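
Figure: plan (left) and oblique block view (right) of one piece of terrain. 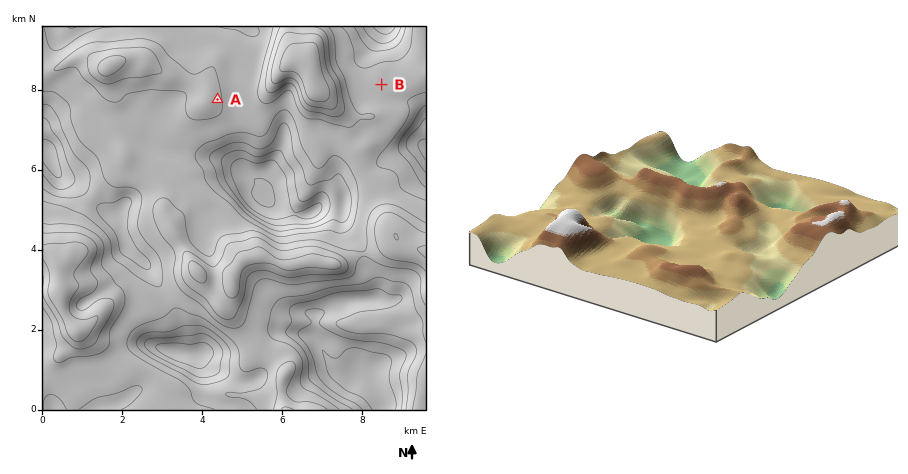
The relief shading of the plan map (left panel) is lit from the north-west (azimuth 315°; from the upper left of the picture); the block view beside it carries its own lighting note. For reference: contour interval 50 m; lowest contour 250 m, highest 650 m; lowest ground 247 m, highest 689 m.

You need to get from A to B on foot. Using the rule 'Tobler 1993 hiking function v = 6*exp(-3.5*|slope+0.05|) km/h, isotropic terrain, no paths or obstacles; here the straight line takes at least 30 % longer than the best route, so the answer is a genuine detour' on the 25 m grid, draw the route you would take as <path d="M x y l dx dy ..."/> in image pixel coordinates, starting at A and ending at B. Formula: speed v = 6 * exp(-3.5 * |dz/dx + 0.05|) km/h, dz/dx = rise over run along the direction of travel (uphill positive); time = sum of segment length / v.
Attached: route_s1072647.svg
<path d="M218 100l16 8 18 0 6 2 14 0 6-2 6 0 22 10 18 0 4 2 20 0 8-4 20-20 6-12"/>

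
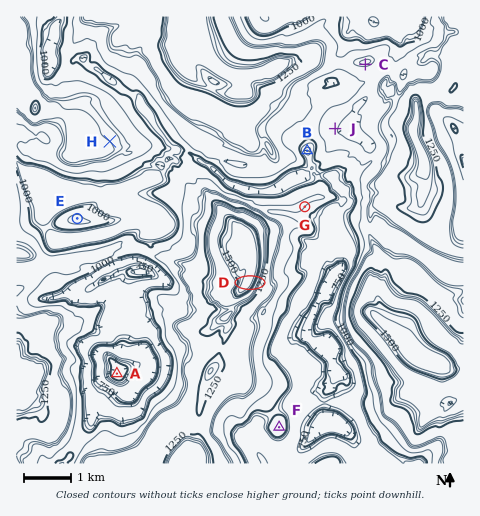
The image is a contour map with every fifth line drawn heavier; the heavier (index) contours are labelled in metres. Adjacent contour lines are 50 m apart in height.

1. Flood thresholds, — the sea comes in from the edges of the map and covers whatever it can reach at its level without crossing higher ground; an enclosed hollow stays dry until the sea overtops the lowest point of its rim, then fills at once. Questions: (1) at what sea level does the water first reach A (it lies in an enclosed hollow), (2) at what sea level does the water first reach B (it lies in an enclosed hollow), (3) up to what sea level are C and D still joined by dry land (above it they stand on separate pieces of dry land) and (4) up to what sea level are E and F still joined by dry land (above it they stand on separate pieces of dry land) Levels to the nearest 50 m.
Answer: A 1050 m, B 950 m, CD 1000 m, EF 900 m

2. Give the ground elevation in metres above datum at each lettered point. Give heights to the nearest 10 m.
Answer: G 1050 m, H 1200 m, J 1050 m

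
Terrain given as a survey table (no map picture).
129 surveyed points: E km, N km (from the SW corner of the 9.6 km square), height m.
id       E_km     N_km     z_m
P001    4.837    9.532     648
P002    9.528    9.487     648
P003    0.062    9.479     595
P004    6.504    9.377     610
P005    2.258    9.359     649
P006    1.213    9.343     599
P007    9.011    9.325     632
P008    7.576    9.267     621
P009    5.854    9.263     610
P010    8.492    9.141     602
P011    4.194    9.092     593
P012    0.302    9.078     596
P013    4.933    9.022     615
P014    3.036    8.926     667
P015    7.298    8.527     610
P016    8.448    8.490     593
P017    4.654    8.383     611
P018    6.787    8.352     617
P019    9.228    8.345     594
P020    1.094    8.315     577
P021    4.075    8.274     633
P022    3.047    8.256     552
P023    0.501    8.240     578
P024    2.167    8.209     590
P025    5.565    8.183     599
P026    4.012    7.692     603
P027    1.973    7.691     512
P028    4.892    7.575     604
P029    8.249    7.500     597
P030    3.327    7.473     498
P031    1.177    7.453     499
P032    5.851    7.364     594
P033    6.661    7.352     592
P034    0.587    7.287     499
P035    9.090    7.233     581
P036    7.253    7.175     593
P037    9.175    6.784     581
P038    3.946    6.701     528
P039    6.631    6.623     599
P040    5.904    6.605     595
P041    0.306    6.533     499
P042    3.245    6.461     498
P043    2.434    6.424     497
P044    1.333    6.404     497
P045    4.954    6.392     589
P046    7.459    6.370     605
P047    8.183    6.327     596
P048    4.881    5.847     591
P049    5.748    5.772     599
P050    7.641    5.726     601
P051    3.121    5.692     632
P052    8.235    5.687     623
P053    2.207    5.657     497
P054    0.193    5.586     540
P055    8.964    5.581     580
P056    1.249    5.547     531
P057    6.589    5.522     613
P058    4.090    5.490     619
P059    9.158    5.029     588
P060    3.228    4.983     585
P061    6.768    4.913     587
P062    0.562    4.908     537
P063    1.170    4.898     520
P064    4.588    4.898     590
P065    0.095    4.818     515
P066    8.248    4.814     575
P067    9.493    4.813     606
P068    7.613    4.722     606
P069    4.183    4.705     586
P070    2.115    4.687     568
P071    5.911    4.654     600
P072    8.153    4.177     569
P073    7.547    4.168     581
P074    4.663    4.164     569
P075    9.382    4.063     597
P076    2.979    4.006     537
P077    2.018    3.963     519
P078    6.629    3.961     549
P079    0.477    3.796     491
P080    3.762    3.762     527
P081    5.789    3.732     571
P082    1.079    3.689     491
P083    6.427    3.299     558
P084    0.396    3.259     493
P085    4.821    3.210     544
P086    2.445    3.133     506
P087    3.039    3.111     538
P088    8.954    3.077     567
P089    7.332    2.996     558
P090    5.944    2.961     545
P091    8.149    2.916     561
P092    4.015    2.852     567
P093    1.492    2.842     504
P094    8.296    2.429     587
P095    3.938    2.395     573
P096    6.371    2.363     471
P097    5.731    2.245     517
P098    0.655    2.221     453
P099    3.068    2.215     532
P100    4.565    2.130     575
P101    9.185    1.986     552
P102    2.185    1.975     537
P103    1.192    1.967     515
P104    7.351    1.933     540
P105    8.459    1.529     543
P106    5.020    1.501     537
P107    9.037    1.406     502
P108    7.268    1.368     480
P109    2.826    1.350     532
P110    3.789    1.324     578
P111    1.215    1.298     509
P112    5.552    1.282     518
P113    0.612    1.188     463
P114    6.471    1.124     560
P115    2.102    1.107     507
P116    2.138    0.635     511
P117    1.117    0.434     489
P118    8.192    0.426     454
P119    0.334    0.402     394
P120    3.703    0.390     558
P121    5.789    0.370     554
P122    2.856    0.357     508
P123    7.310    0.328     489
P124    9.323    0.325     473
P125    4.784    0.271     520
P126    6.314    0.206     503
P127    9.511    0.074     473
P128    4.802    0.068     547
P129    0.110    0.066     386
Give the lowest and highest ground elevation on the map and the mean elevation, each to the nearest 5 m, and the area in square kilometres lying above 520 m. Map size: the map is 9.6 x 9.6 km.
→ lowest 385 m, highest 670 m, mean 555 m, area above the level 66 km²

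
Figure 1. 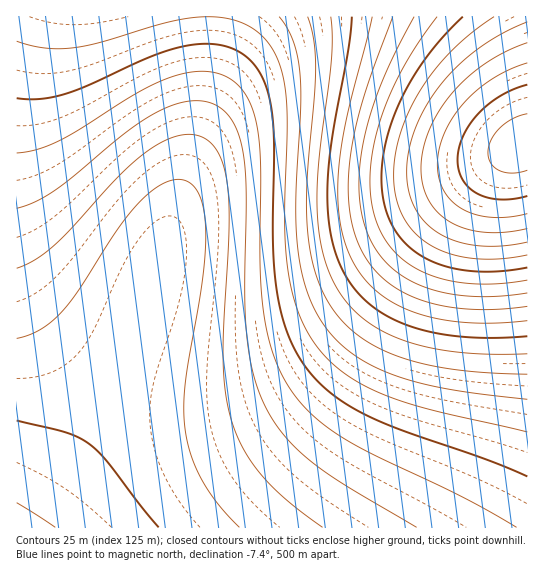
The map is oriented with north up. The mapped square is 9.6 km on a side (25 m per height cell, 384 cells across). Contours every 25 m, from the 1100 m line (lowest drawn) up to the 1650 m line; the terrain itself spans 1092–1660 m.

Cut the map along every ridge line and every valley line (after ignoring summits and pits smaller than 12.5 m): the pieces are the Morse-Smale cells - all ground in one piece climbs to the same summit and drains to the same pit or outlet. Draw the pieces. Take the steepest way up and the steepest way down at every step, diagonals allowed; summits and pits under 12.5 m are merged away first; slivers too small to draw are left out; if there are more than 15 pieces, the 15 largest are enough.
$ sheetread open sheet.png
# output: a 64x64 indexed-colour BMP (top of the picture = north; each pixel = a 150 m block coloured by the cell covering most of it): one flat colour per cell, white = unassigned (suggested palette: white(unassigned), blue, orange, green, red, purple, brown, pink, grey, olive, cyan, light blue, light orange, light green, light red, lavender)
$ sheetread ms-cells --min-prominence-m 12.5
<image width="64" height="64" href="data:image/bmp;base64,Qk12CAAAAAAAAHYAAAAoAAAAQAAAAEAAAAABAAQAAAAAAAAIAAATCwAAEwsAABAAAAAAAAAA////ALR3HwAOf/8ALKAsACgn1gC9Z5QAS1aMAMJ34wB/f38AIr28AM++FwDox64AeLv/AIrfmACWmP8A1bDFACIRERERERERERERERERERERERERERERERERERERERERIhEREREREREREREREREREREREREREREREREREREREREiIRERERERERERERERERERERERERERERERERERERERESIiERERERERERERERERERERERERERERERERERERERERIiIREREREREREREREREREREREREREREREREREREREREiIiERERERERERERERERERERERERERERERERERERERESIiIhERERERERERERERERERERERERERERERERERERERIiIiEREREREREREREREREREREREREREREREREREREREiIiIhERERERERERERERERERERERERERERERERERERESIiIiERERERERERERERERERERERERERERERERERERERIiIiIhEREREREREREREREREREREREREREREREREREREiIiIiERERERERERERERERERERERERERERERERERERESIiIiIhERERERERERERERERERERERERERERERERERERIiIiIiIREREREREREREREREREREREREREREREREREREiIiIiIhERERERERERERERERERERERERERERERERERESIiIiIiIRERERERERERERERERERERERERERERERERERIiIiIiIhEREREREREREREREREREREREREREREREREREiIiIiIiIRERERERERERERERERERERERERERERERERESIiIiIiIhERERERERERERERERERERERERERERERERERIiIiIiIiIREREREREREREREREREREREREREREREREREiIiIiIiIhERERERERERERERERERERERERERERERERESIiIiIiIiERERERERERERERERERERERERERERERERERIiIiIiIiIhEREREREREREREREREREREREREREREREREiIiIiIiIiERERERERERERERERERERERERERERERERESIiIiIiIiIhERERERERERERERERERERERERERERERERIiIiIiIiIiEREREREREREREREREREREREREREREREREiIiIiIiIiIhERERERERERERERERERERERERERERERESIiIiIiIiIiERERERERERERERERERERERERERERERERIiIiIiIiIiIREREREREREREREREREREREREREREREREiIiIiIiIiIiERERERERERERERERERERERERERERERESIiIiIiIiIiIRERERERERERERERERERERERERERERERIiIiIiIiIiIhEREREREREREREREREREREREREREREREiIiIiIiIiIiIRERERERERERERERERERERERERERERESIiIiIiIiIiIhERERERERERERERERERERERERERERERIiIiIiIiIiIiEREREREREREREREREREREREREREREREiIiIiIiIiIiIhERERERERERERERERERERERERERERESIiIiIiIiIiIiERERERERERERERERERERERERERERERIiIiIiIiIiIiIREREREREREREREREREREREREREREREiIiIiIiIiIiIiERERERERERERERERERERERERERERESIiIiIiIiIiIiIRERERERERERERERERERERERERERERIiIiIiIiIiIiIhEREREREREREREREREREREREREREREiIiIiIiIiIiIiERERERERERERERERERERERERERERESIiIiIiIiIiIiIhERERERERERERERERERERERERERERIiIiIiIiIiIiIiEREREREREREREREREREREREREREREiIiIiIiIiIiIiIRERERERERERERERERERERERERERESIiIiIiIiIiIiIiERERERERERERERERERERERERERERIiIiIiIiIiIiIiIREREREREREREREREREREREREREREiIiIiIiIiIiIiIhERERERERERERERERERERERERERESIiIiIiIiIiIiIiERERERERERERERERERERERERERERIiIiIiIiIiIiIiIhEREREREREREREREREREREREREREiIiIiIiIiIiIiIiERERERERERERERERERERERERERESIiIiIiIiIiIiIiIRERERERERERERERERERERERERERIiIiIiIiIiIiIiIhEREREREREREREREREREREREREREiIiIiIiIiIiIiIiERERERERERERERERERERERERERESIiIiIiIiIiIiIiIhERERERERERERERERERERERERERIiIiIiIiIiIiIiIiEREREREREREREREREREREREREREiIiIiIiIiIiIiIiIRERERERERERERERERERERERERESIiIiIiIiIiIiIiIhERERERERERERERERERERERERERIiIiIiIiIiIiIiIiEREREREREREREREREREREREREREiIiIiIiIiIiIiIiIRERERERERERERERERERERERERESIiIiIiIiIiIiIiIhERERERERERERERERERERERERERIiIiIiIiIiIiIiIiEREREREREREREREREREREREREREiIiIiIiIiIiIiIiIRERERERERERERERERERERERERESIiIiIiIiIiIiIiIhERERERERERERERERERERERERER"/>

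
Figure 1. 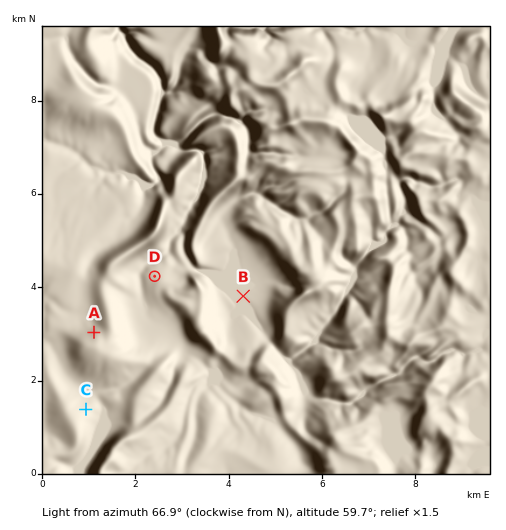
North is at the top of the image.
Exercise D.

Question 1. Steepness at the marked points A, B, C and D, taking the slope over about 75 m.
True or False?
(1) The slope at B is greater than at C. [False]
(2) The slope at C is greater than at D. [True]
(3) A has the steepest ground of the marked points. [True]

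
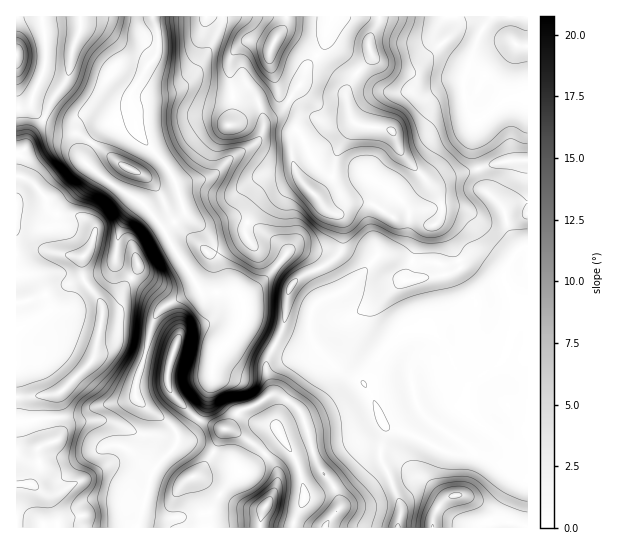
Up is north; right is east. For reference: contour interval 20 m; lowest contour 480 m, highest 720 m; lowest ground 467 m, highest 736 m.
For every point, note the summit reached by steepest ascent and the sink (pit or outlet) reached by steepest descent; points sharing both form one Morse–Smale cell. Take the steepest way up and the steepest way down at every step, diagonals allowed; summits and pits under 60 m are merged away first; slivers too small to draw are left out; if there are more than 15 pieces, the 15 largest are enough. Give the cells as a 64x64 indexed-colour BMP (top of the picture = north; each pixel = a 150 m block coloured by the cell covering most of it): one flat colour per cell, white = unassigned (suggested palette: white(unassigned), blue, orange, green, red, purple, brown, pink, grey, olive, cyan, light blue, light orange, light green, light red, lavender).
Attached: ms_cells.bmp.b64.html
<image width="64" height="64" href="data:image/bmp;base64,Qk12CAAAAAAAAHYAAAAoAAAAQAAAAEAAAAABAAQAAAAAAAAIAAATCwAAEwsAABAAAAAAAAAA////ALR3HwAOf/8ALKAsACgn1gC9Z5QAS1aMAMJ34wB/f38AIr28AM++FwDox64AeLv/AIrfmACWmP8A1bDFACIiIiIiIiIkRERERERERERERERERERERFVVVVVVVVVVIiIiIiIiIiJEREREREREREREREREREREVVVVVVVVVVUiIiIiIiIiIkRERERERERERERERERERERVVVVVVVVVVSIiIiIiIiIiRERERERERERERERERERERFVVVVVVVVVVIiIiIiIiIiJERERERERERERERERERERFVVVVVVVVVVUiIiIiIiIiIiREREREREREREREREREREVVVVVVVVVVVSIiIiIiIiIiJERERERERERERERERERERVVVVVVVVVVVIiIiIiIiIiIkRERERERERERERERERERVVVVVVVVVVVUiIiIiIiIiIiJERERERERERERERERERFVVVVVVVVVVVSIiIiIiIiIiIiREREREREREREREREREVVVVVRVVVVVVIiIiIiIiIiIiIkRERERERERERERERERVVVUREVVVVVUiIiIiIiIiIiIiRERERERERERERERERFVVERERFVURFSIiIiIiIiIiIiJEREREREREREREREREUREREREVURERIiIiIiIiIiIiJEREREREREREREREREQREREREREREREiIiIiIiIiIiREREREREREREREREREQRERERERERERESIiIiIiIiIiRERERERERERERERERERBERERERERERERIiIiIiIiIiRERERERERERERERERERBEREREREREREREiIiIiIiIiJEREREREREREREREREREERERERERERERESIiIiIiIiIkREREREREREREREREREERERERERERERERIiIiIiIiIiRERERERERERERERERBEREREREREREREREiIiIiIiIiIkREREREREREREREQRERERERERERERERESIiIiIiIiIiREREREREREREREQRERERERERERERERERIiIiIiIiIiJEREREREREREEREREREREREREREREREREiIiIiIiIiIiRERERERERBERERERERERERERERERERESIiIiIiIiIiJEREREREQRERERERERERERERERERERERIiIiIiIiIiIkREREREQREREREREREREREREREREREREiIiIiIiIiIiRERERERBERERERERERERERERERERERESIiIiIiIiIiIkREREREERERERERERERERERERERERERIiIiIiIiIiIiIkREREQREREREREREREREREREREREREiIiIiIiIiIiIiIkERERERERERExERERERERERERERESIiIiIiIiIiIiIiIRERERERERETMxERERERERERERERIiIiIiIiIiIiIiIRERERERERETMzMREREREREREREREiIiIiIiIiIiIiIRERERERERERMzMzERERERERERMxESIiIiIiIiIiIiIhERERERERERMzMzMxERMzMzMRMzMRIiIiIiIiIiIiIhERERERERERMzMzMzERMzMzMzMzMzEiIiIiIiIiIiIhEREREREREzMzMzMzMRETMzMzMzMzMSIiIiIiIiIiIiEREREREREzMzMzMzMxERMzMzMzMzMRIiIiIiIiIiIiERERERERMzMzMzMzMzEREzMzMzMzMxEiIiIiIiIiIiIRETMzETMzMzMzMzMzMRETMzMzMzMxESIiIiIiIiIiIRETMzMzMzMzMzMzMzMxERMzMzMzMzERIiIiIiIiIiIRERMzMzMzMzMzMzMzMzMREzMzMzMzEREiIiIiIiIiERERMzMzMzMzMzMzMzMzMzEzMzMzMzERESIiIiIiIiEREREzMzMzMzMzMzMzMzMzMzMzMzMzERERIiIiIiIhERERERETMzMzMzMzMzMzMzMzMzMzMzMREREiIiIiIhERERERERETMzMzMzMzMzMzMzMzMzMzMxERESIiIiIhEREREREREREzMzMzMzMzMzMzMzMzMzMzERERIiIiIiERERERERERERMzMzMzMzMzMzMzMzMzMzEREREiIiIiIRERERERERERERMzMzMzMzMzMzMzMzMzMRERESIiIiIiERERERERERERETMzMzMzMzMzMzMzMzMxERERIiIiIiIREREREREREREREzMzMzMzMzMzMzMzMzEREREiIiIiIiERERERERERERETMzMzMzMzMzMzMzMzMRERESIhEREhEREREREREREREREzMzMzMzMzMzMzMzMxERERIhEREREREREREREREREREREzMzMzMzMzMzMzMxERERFmERERERERERERERERERERETMzMzMzMzMzMzMzEREREWYREREREREREREREREREREREzMzMzMzMzMzMzMRERERZmERERERERERERERERERERERMzMzMzMzMzMzMxERERFmYREREREREREREREREREREREzMzMzMzMzMzMzEREREWZhERERERERERERERERERERETMzMzMzMzMzMzMxERERZmYREREREREREREREREREREREzMzMzMzMzMzMzERERFmZhERERERERERERERERERERERMzMzMzMzMzMzMREREWZmERERERERERERERERERERERETMzMzMzMzMzMxERERZmYRERERERERERERERERERERERMzMzMzMzMzMzMRERFmYREREREREREREREREREREREREzMzMzMzMzMzMxEREWZhERERERERERERERERERERERETMzMzMzMzMzMzMRER"/>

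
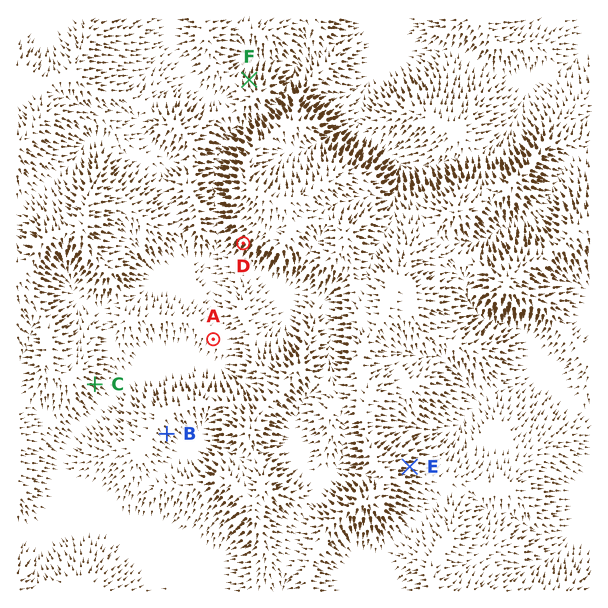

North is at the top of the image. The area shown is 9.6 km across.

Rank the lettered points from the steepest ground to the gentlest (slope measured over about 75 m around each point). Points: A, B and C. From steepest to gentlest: C B A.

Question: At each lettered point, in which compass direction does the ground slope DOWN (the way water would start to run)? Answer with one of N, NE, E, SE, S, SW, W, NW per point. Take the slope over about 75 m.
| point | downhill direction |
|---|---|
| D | SW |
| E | E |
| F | N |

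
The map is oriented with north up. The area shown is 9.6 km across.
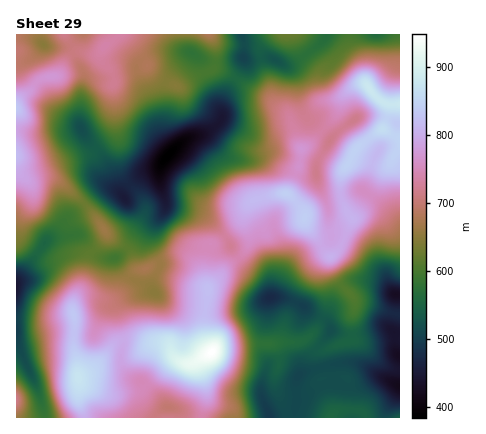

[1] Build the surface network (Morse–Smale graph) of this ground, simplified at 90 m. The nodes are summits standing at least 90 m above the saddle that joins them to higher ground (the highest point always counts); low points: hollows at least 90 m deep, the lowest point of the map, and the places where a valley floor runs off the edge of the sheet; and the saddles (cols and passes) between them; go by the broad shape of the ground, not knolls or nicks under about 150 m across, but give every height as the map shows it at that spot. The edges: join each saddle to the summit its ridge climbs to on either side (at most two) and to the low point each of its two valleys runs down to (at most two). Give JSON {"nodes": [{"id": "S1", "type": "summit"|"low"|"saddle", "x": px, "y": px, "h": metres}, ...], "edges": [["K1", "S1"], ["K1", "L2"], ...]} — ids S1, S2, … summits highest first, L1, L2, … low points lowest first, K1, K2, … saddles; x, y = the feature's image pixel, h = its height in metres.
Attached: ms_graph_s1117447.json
{"nodes": [
{"id": "S1", "type": "summit", "x": 212, "y": 352, "h": 949},
{"id": "S2", "type": "summit", "x": 370, "y": 88, "h": 881},
{"id": "S3", "type": "summit", "x": 16, "y": 108, "h": 836},
{"id": "S4", "type": "summit", "x": 16, "y": 400, "h": 717},
{"id": "L1", "type": "low", "x": 168, "y": 156, "h": 384},
{"id": "L2", "type": "low", "x": 400, "y": 386, "h": 417},
{"id": "L3", "type": "low", "x": 16, "y": 288, "h": 444},
{"id": "K1", "type": "saddle", "x": 124, "y": 342, "h": 797},
{"id": "K2", "type": "saddle", "x": 238, "y": 258, "h": 743},
{"id": "K3", "type": "saddle", "x": 92, "y": 252, "h": 617},
{"id": "K4", "type": "saddle", "x": 344, "y": 288, "h": 608},
{"id": "K5", "type": "saddle", "x": 44, "y": 418, "h": 586}],
"edges": [["K1", "S1"], ["K1", "L1"], ["K1", "L2"], ["K2", "S1"], ["K2", "S2"], ["K2", "L1"], ["K2", "L2"], ["K3", "S1"], ["K3", "S3"], ["K3", "L1"], ["K3", "L3"], ["K4", "S1"], ["K4", "S2"], ["K4", "L2"], ["K5", "S1"], ["K5", "S4"], ["K5", "L3"]]}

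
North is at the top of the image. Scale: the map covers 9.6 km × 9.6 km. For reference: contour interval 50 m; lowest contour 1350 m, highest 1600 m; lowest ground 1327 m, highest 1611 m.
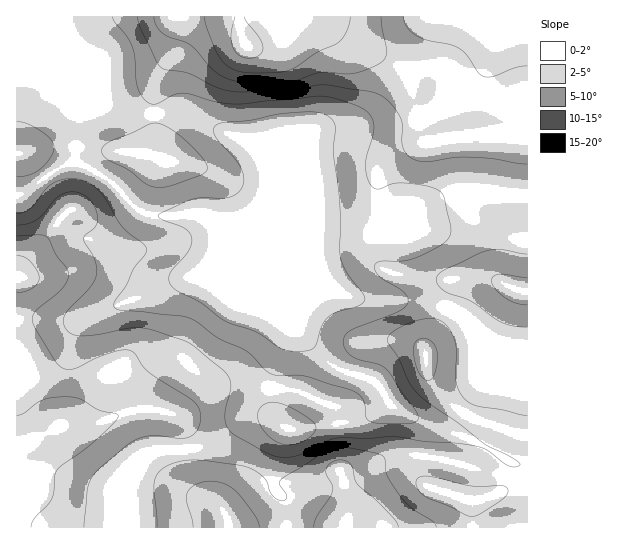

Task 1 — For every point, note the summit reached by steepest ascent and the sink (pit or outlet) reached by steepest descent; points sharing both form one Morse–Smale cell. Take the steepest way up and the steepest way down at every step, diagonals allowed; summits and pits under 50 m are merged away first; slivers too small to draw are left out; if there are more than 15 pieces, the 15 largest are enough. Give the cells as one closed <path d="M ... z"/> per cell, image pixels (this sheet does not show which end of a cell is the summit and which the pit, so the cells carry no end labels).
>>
<path d="M527 16l-480 0-2 5 6 16 16 16 18 12 4 9 2 25-12 24-4 40 22 9 12 8 26 28 10 5 10 3 19 0 13-3 16 2 35 18 28 3 19 15 9 10 1-16 2-6 10-7 39 0 32 4 25 0 9-6 4-15 5-6 12-8 18-8 12-2 16 0 24 4 25 0z"/><path d="M221 275l-26 1-18 4-32 16-68 24-61-1 1 209 105 0 1-39 9-22 9-10 14-6 36-2 15-4 15-8 16-13 14-7 16 0 12 5-7-12-1-16 5-27 13-37-1-16-4-11 0-12 4-9-3 2-19 0z"/><path d="M479 191l-22 1-24 9-14 10-7 19-9 6-25 0-32-4-39 0-10 7-2 6 0 25 18 11 40 16 28 4 38 0 32 10 10 5 10 10 22 42 25 7 9 0 1-178z"/><path d="M295 271l-11 20 0 11 3 8 12 21 31 33 15 8 29 9 20 27 32 16 49 17 36 22 10 2 7 0 0-90-30-4-5-3-20-38-12-14-34-13-26-3-20 1-28-4-40-16z"/><path d="M289 313l0 17-13 37-5 27 1 16 8 13-13-6-16 0-14 7-16 13-15 8-15 4-36 2-14 6-9 10-9 22 0 39 163 0-1-25-12-17 3-29 9-26 2-2 16 0 58-9 28-15-5-12-10-12-29-9-15-8-31-33z"/><path d="M22 195l-6 2 1 122 60 1 68-24 28-15 22-5 26-1 36 8 28 1 4-3 7-12-4-11-26-22-28-3-35-18-58 0-13 19-9 9-16 1-33-11-40-32z"/><path d="M390 404l-29 16-58 9-16 0-2 2-9 26-3 29 11 13 3 29 185-1 0-22-3-5-35-11-5-2-6-8-2-14 4-22 0-13-2-5z"/><path d="M46 16l-30 1 1 178 6-2 31-22 21-9 5-44 11-19 0-18-3-11-37-33-4-8z"/><path d="M422 421l-2 1 5 8 0 13-4 22 3 17 10 7 35 11 3 5 1 23 54 0 1-62-17-3-36-22z"/><path d="M77 163l-10 1-13 7-33 23 13 7 36 30 12 6 25 7 16-1 9-9 9-16 7-4-13-6-26-28z"/>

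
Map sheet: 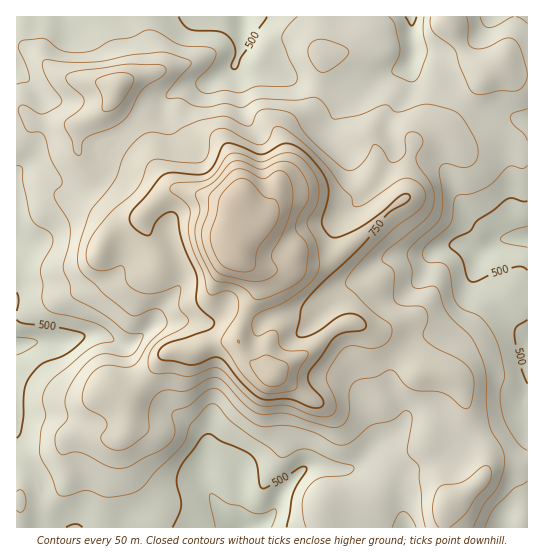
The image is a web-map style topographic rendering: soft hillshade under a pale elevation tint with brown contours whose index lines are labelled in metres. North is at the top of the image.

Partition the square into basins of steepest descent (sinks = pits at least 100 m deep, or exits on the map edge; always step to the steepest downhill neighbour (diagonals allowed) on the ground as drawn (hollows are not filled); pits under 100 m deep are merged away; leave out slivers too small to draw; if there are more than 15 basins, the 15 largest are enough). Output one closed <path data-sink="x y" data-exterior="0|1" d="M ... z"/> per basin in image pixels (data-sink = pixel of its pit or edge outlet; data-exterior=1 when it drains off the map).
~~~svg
<path data-sink="243 527" data-exterior="1" d="M111 100l-3 6-9 7-22 11-42-3-12-10-7 0 0 416 427 1 5-25 25-15 10-10 4-11-2-16-10-21-16-48-5-5-9-4-24-2-35-32-31-16-16 2-25 23-29 17-11 10-20-11-9-9-6-12 0-10 4-12 16-32 0-10-3-6-17-18-7-16 3-22 4-14-8 1-60-17-14-17-14-25-28-32z"/><path data-sink="243 17" data-exterior="1" d="M446 16l-429 0-1 94 7 1 12 10 42 3 22-11 9-7 5-9-1 10 3 6 28 32 14 25 14 17 60 17 9-2-4 8-4 29 5 14 8 8 13 7 13 1 11-4 9-9 14 4 21 0 24-15 40-37 15-10 3-35 5-21 29-11 10-10 35-48-19-15-15-29-6-8z"/><path data-sink="527 237" data-exterior="1" d="M502 68l-11 1-7 6-32 46-10 10-29 11-5 21-3 35-15 10-40 37-24 15-21 0-14-4-9 9-11 4-8 0-15-4 9 10 2 14-14 25-6 19 0 10 6 12 9 9 20 11 11-10 29-17 25-23 16-2 31 16 35 32 24 2 9 4 7 10 14 43 10 21 2 16-4 11-10 10-25 15-4 14 1 11 83-1 0-452-15-2z"/>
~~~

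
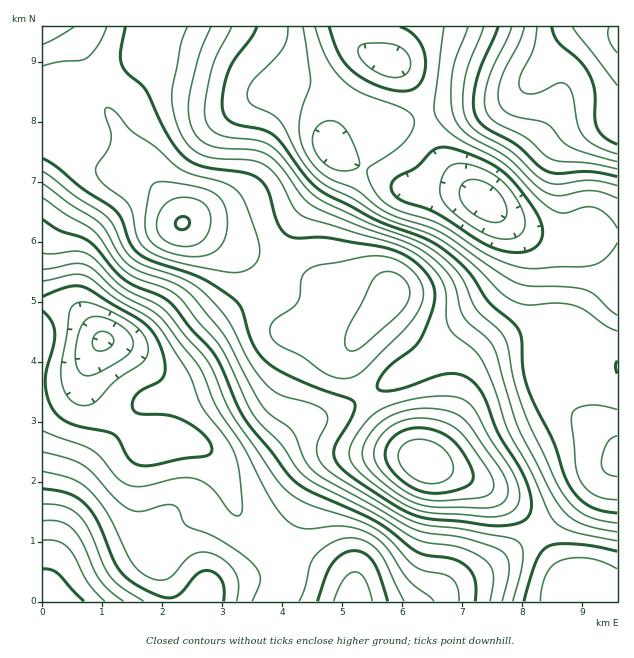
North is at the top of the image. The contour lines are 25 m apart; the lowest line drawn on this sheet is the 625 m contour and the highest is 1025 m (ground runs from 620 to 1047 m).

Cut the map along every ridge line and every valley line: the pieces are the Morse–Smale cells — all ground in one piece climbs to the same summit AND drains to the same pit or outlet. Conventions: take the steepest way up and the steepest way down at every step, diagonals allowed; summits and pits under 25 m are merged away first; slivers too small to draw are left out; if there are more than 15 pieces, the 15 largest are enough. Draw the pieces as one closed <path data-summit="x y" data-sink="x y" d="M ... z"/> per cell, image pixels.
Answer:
<path data-summit="43 601" data-sink="103 340" d="M89 360l-5 9-13 9-29 4 0 219 161 1 3-7 8-8 51-18 14-20-17-11-20-19-24-57-21-18-10-2-36 2-29-19-30-31-5-12z"/><path data-summit="182 223" data-sink="103 340" d="M89 77l-33 17-14 0 0 209 19 2 12 5 19 17 11 14 7 0 14 5 34 18 14-2 12-8 39-37 36-23 14-17 3-9-88-44-4 0-6-5-22-32-21-19-17-41-19-30z"/><path data-summit="391 295" data-sink="103 340" d="M278 269l-11 17-8 8-36 23-39 37-12 8-14 2-34-18-14-5-7 0-13 20-3 12 1 15 6 11 28 26 29 19 18-2 24 1 10 5 21 18 15 1 27-13 36-30 45-17 44-27 27-14 8-6-39-41-5-9 1-4-4 5-8 1-51-28-30-9z"/><path data-summit="182 223" data-sink="482 199" d="M157 38l-24 22-38 14-5 4 9 19 19 30 17 41 21 19 28 37 4 0 84 44 5 0 19-45 25-34 13-24 0-12-6-14 0-22-4-12-7-9-10-6-36-1-9-3-24-20-27-13-21-7z"/><path data-summit="391 295" data-sink="482 199" d="M335 152l-1 13-4 10-34 48-20 45 14 7 30 9 51 28 5 0 7-6-1 4 5 9 40 41 77-72 9-15 3-11 0-19-3-9-7-12-22-22-11-6-21-4-45 0-64-32z"/><path data-summit="617 37" data-sink="482 199" d="M617 26l-30 0-7 3-26 23-17 23-17 17-15 9-17 5-34 2-26 6-2 3 8 28 12 20 32 32 25 21 26 15 21 6 28 0 9-5 31 1z"/><path data-summit="424 462" data-sink="617 459" d="M554 329l-22 1-30 11-23 13-13 13-6 14-8 36-14 27-14 18 46 17 23 12 24 18 21 23 24-18 43-44 13-8 0-98-29-12-20-17z"/><path data-summit="424 462" data-sink="353 601" d="M389 454l-43 2-17 8-14 17-15 32-21 34 7 5 34 14 24 14 8 9 3 13 75 0 24-18 34-16 49-36-5-7-15-16-32-23-64-26-15-5z"/><path data-summit="424 462" data-sink="482 199" d="M505 218l-3 1 10 12 4 12 0 19-6 17-6 9-19 18-12 10-47 45 10 21 2 24-6 29-8 21 1 5 13-17 14-27 12-45 15-18 17-10 30-12 28-3 15 6 20 17 22 10 7 1 0-126-31-3-9 5-28 0-21-6-15-7z"/><path data-summit="424 462" data-sink="103 340" d="M425 360l-78 47-45 17-36 30-18 10-9 3-10 0-11-6 0 2 12 24 6 21 6 11 20 19 16 10 22-35 15-32 6-9 13-11 12-5 30-2 30 1 18 6 14-55-2-24-7-18z"/><path data-summit="617 37" data-sink="389 61" d="M586 26l-238 1 6 13 10 10 13 8 18 6 9 8 7 10 9 18 4 15 3 1 27-8 42-4 15-6 26-23 17-23 15-16z"/><path data-summit="424 462" data-sink="389 61" d="M347 26l-145 1 16 5 23 14 34 34 38 8 19 7 24 13 21 17 20-1 25-6 2-6-4-12-16-28-9-8-18-6-13-8-10-10z"/><path data-summit="424 462" data-sink="482 199" d="M202 26l-48 0-1 5 5 7 27 6 45 18 32 24 10 3 30 0 15 7 7 9 4 12 2 28 13 13 64 32 45 0 22 3-28-28-8-11-8-16-5-22-28 8-20 1-16-13-29-17-19-7-38-8-34-34-20-12z"/><path data-summit="580 583" data-sink="617 459" d="M617 462l-12 8-43 44-25 18 25 41 12 9 16 5 28-1z"/><path data-summit="580 583" data-sink="353 601" d="M538 533l-50 35-34 16-24 17 156 1 0-8-2-8-13-5-9-8z"/>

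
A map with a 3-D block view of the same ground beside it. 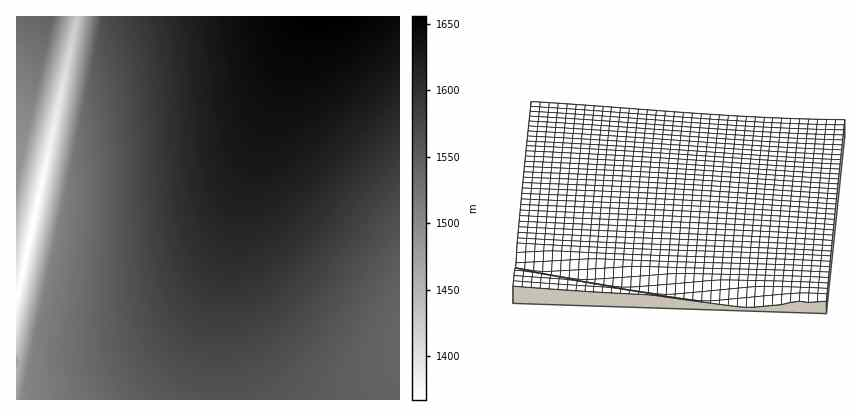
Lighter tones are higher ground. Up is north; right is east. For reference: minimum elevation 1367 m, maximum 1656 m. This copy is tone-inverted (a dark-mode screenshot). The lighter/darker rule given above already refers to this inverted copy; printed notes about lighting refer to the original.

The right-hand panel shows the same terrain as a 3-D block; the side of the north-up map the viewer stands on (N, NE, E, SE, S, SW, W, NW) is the W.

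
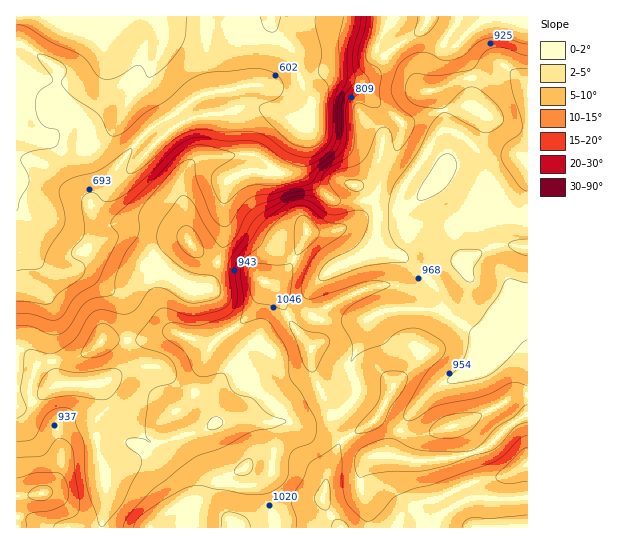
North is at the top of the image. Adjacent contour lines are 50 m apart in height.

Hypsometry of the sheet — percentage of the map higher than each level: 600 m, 89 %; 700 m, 78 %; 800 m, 72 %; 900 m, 56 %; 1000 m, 21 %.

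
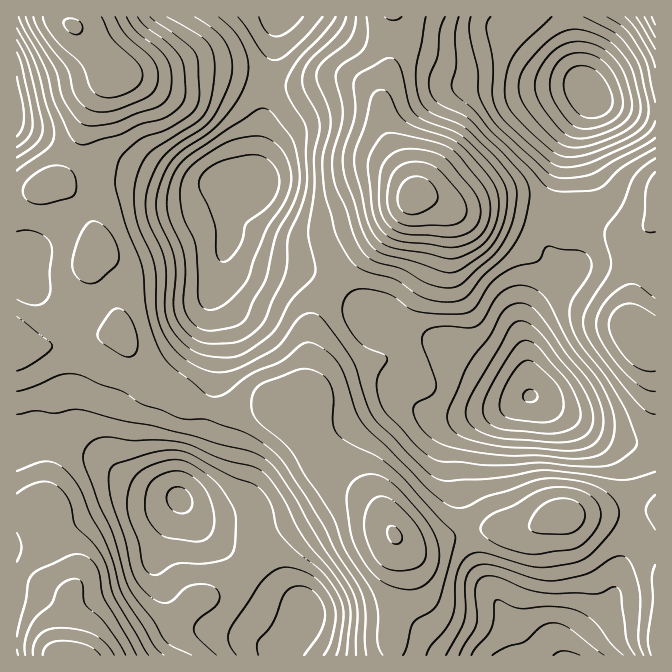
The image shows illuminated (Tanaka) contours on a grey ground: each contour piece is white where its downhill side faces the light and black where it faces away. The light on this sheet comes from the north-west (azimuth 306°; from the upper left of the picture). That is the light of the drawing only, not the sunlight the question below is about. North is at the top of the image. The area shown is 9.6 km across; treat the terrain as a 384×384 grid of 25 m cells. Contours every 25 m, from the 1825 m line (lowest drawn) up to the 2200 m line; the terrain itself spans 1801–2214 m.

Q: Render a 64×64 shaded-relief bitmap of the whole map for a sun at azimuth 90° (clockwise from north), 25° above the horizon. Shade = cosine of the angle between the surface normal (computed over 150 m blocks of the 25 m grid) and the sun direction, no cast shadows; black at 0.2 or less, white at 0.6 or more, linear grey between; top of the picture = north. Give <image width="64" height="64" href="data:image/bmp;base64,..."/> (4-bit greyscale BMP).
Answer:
<image width="64" height="64" href="data:image/bmp;base64,Qk12CAAAAAAAAHYAAAAoAAAAQAAAAEAAAAABAAQAAAAAAAAIAAATCwAAEwsAABAAAAAAAAAAAAAAABEREQAiIiIAMzMzAERERABVVVUAZmZmAHd3dwCIiIgAmZmZAKqqqgC7u7sAzMzMAN3d3QDu7u4A////ABJGeZrM3dzLqqu7uqmYdlMiNGiru7zcupmZqph2ZVMhI1eJmrzd3cqqqruqmZh3UxEkaKqqvMy7qZmph2ZmVCI0Z4mavN3cuqqqqqqZmYdTESRomqq8zMupmamHZmZUMkVoiZm83dy5maqqqpmZl1MQFGiZmqzMy6mZmId3dmUzRXiJmr3dy6mJmaqqqqqXUxAUaJmavN3LmImYh3d3ZUNVZ4maze3LmHiZqqqqqpdTESRoiJq83cqIiIiIiIh1RFZneKve7cqHeImqqqqphkIRJGeIms3tyXd3iIiImHVEVnd4m9/9yod4iZmZqqmGQhI0Z4mrze24dmd4mZmZdVRmd3ib3/7Jh4iImImZmHUyIjRniavd3Kh2Z4mZmql2VXd3eJvf/cqIiIiIeImHZTIjNGeZrN3Ll2Z4iZmqqYdmd4d4m97typiIh3d3iIdUMzNFaJq83LqHZ3iZmau6mHeIiIib3d26mZiHZmeIdlQzNEVomszLqXd3iJmZu7qYd4iYiavN3LqZmIdmZ3dlVEREVWirzLqYdniIiIm8y6h3eImavM3cuqmYdmZndmVERERWeazMuod3d3d4ibzLqYd4iavMzdy7qodmZnd2VERFVVZ5vMy5h3d3dneJvMuod3eJq83MzLu6hlVWd2VENFZmZ4q8y6mHd3dmZ4mru6h3d4mrzMu7u7qGVVZ3ZUNFZ3d3mszLqYiId2Z3iau6mHd3iavMu7u7qYZVZ3dkQ0Z3d3ibzMuYiIiHd3iJmqmIh3eJq7u6qrqpdlVnd2REV4iIiavMypiJiIh3iJmZiIiId4mquqmZqpl1Vmd3ZUVniYiZq8y6mJmYiIiJmId3d4iIiZqqmYmZmHZmd3dlVniZmZq8zLqZmZmYiJmIdmZneIiJmZmYiIiHdnd4d2ZniZmZqrzMuqqqqZmJmIdlVWd3iImZmYiIiHd3eIh2ZniJqqqru7u6qqqqmZmYdmREVneIiJmYiIiHd4iIiHZniJmqqrzLu6qru7upmYd2VDNFZ5mImIiIh3h4iZiHdmeJmaq7zMuqqru8y7qYh2VDM0VnmZmYiIh3eIiJmYdmZ4mZqrzMupmau8zMy6h2VEMzRWeZmZiIiId4iJqZh2ZniZmazMy6mZqrzMzLqHZEMyNFZ5mZmIiIiIiZqqmHZnd4mZrMy6mZmqu7zMuodUMzI0VnmZmYiIeImaqqqYdmZ3eJm8y7qZmqqqvMzKhkQzMjRXiqmZmIh4iau7qpiGZmZnmru7qZmrupmrzMp1QzMzNGeKqZmYiIiavMu6mIdmZmeau7qZmau6mZq8ynUzMzNFaIqpmZiIiJvNzLqYh2VVZ5q7upiJq6mImry5dTMzNEV4mqmYiIiJq93cuoh3ZVVXmru6mImqqYiazLllMzNERomaqYiIiIms3u3KiHZlVVeKu7mIiJmYiJvMqGVERERWiaqYd4iIiazu7cqIdmVVV4mrqYh3eIiJrMuoZVVVRFeKqZd3iIiJrN7typh2VVVniaqpiHdneJq8y6h2ZmVVV4qph2d4iJms3u7LmHZVVWd4mZmIdmZ4mszLmHd3dlVniqh2ZniJmaze7tuodlVVZ3iIiId2ZnibzMuYh4iHZWeJqHZmeImZrN3u3Kl2VVVmd3d3d3Znd5rMy6mImYdlZ4mYhmZniZq83e7cqXZVVWZ3d2Zmd3d3irzMqZmZh2ZniZiHZmeJq8zd3cy5hlVFVnd2VVVnd3eKvN3KqZiIdmeImYd2Z4mrzd3dy7mHZERWZmZTNFd4d4q97tupiIh2d3iIiHd3iazN3dy7qYdlREVmZUMjRniImr3v3KmIiHd3eIiIiHeJrN3d3LqpiHZDNFZlMhJGiZmazf/suYiIiHdnd4iYiJms3d3bupmZhlMzRVQxETWJmavN7+25iIiId2ZneJmZmqvN3dy6mZmHUyI0VDIRNYmqq83u7bqYiIh3ZVZ4mZqqq83d3LqZmZdUISNEMyI1eau8zd7ty6mIh3ZlVniJqqqrvN7dupmZl2QhEjQzM0V5q8zM3d3MqYh2ZmVWZ4mZqqq7zd3LqZmXZTESMzREVnmrzMzd3My5h2ZVZVVWeJmaqrvM3cupmYdlMhIzRFVniavM3d3czLmHZVVVVVVniJmaq7vMzLqZh2VDIiNFVmeJmrzd3d3MupdlVVVURFVomZqqq7zMy6mIdlQyIzVneJmqvN3d3MzLmGVVREMzNFeJmqqau8zMqZh2ZUMzNGeJqqq83d3MzMupdlRDMiIzVomaqpq7zNy6mHZmVDM0WKu7qqvN3czMzLqGVDIhEiNGeJqqqrvN3cupdmZURERoq8y6q83dzMzMypZDIhERI0VomqqrvM3dy6l2ZVVURWis3LuqvN3MzMzKlkIhEREjRWeJq7zMzMzLqXZVVVVVeKzdy6q83czMzLqGQhEBESNFZ4mrzMzMzMuphlRVVVZ4rN3LqrzNzMzMuXVCEQARI0VniavMzMzMzLqHVEVmZ3ibzLu7vMzMzMypdUMhEAEkVniZq8zMzMzMupdURWZnd5q7u7u8y7vMy6h1QyIQASRniaq7zMu7vMzLl2REVmZniqu8zMu7q7zLmHVDMhABNXiau8y7u7u7zMuYZURVVWeJq8zMy7qqq7qYdlQxEAJGiavMzLu7q7vMy5h2VEREV4mrzMzLqZmqqphmVDEAE1eJvM3cy7qqu7u6mHZVQzNWiau8zcupmZqph2ZUMQ"/>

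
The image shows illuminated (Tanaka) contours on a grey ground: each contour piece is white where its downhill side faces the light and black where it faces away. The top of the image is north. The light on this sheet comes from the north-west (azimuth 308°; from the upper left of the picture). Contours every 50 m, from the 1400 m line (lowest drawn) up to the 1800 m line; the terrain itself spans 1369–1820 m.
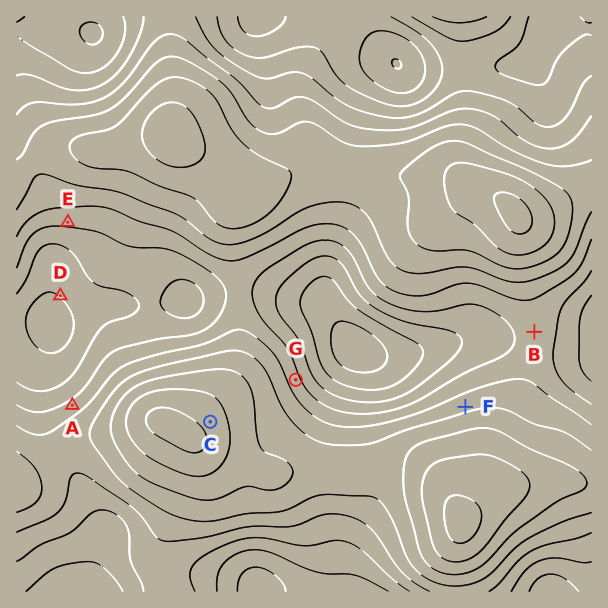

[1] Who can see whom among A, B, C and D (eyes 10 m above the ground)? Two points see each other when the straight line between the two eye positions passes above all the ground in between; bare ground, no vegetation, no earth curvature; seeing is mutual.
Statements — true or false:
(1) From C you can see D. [false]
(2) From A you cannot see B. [true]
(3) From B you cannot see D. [true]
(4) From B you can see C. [true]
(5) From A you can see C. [false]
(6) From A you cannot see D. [false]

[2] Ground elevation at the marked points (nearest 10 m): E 1560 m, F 1630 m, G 1570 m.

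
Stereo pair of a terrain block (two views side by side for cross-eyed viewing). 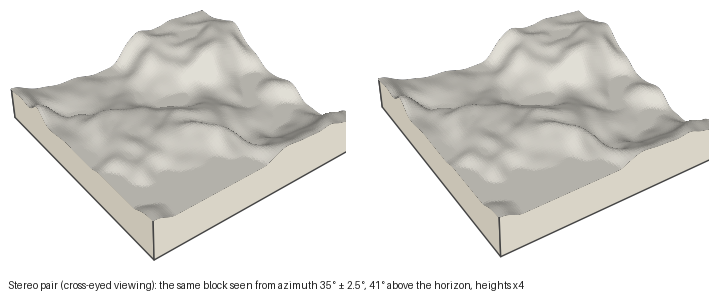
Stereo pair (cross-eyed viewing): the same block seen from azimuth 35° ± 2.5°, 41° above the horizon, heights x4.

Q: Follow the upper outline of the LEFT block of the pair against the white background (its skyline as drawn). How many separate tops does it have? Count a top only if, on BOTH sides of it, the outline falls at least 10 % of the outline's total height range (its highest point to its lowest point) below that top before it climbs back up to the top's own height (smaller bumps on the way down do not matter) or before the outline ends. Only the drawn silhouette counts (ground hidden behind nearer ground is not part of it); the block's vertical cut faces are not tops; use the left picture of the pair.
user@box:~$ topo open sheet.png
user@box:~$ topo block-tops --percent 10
1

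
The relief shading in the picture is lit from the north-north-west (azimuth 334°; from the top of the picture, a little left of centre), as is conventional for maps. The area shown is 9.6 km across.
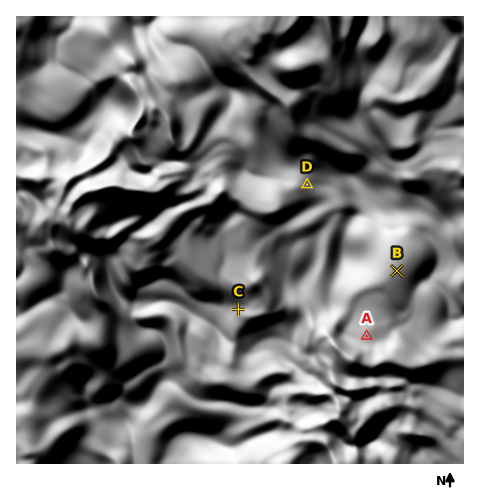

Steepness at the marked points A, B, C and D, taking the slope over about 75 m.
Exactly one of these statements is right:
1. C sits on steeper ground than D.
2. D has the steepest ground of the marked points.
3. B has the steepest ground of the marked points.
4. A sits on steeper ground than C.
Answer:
2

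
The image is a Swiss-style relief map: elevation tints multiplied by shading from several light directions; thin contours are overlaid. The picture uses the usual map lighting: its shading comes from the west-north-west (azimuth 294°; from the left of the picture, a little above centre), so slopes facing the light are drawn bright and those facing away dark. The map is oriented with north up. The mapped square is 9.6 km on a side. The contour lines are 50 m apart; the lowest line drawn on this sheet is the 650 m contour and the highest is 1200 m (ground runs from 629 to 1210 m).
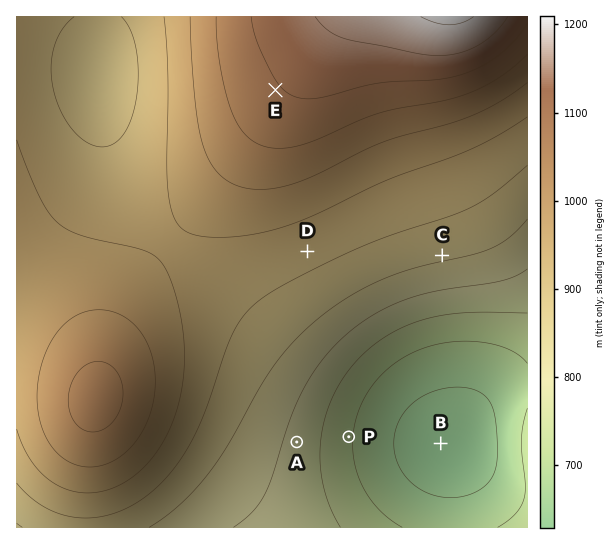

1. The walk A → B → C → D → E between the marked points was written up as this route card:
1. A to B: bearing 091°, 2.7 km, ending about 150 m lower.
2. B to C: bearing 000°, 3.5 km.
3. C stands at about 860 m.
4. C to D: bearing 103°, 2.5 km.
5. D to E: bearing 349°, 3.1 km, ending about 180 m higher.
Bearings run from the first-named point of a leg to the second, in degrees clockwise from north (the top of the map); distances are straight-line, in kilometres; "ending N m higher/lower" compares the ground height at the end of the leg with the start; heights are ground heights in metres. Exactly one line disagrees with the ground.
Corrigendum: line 4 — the bearing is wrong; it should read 272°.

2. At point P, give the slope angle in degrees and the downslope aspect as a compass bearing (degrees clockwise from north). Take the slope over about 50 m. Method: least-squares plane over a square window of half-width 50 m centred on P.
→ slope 5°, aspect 95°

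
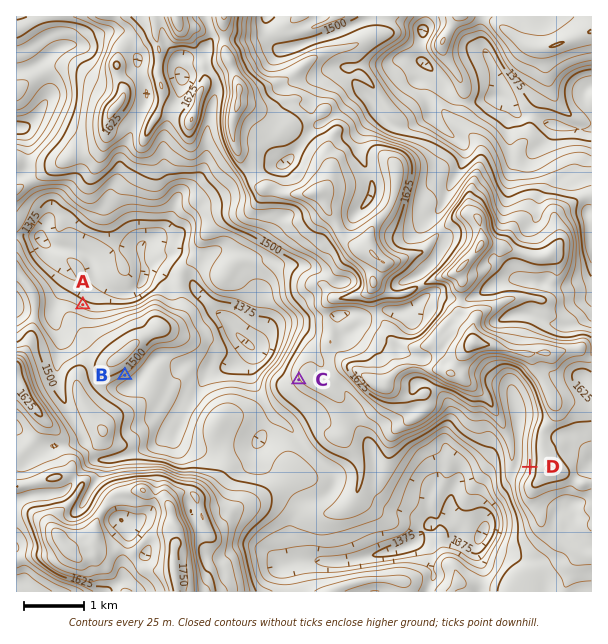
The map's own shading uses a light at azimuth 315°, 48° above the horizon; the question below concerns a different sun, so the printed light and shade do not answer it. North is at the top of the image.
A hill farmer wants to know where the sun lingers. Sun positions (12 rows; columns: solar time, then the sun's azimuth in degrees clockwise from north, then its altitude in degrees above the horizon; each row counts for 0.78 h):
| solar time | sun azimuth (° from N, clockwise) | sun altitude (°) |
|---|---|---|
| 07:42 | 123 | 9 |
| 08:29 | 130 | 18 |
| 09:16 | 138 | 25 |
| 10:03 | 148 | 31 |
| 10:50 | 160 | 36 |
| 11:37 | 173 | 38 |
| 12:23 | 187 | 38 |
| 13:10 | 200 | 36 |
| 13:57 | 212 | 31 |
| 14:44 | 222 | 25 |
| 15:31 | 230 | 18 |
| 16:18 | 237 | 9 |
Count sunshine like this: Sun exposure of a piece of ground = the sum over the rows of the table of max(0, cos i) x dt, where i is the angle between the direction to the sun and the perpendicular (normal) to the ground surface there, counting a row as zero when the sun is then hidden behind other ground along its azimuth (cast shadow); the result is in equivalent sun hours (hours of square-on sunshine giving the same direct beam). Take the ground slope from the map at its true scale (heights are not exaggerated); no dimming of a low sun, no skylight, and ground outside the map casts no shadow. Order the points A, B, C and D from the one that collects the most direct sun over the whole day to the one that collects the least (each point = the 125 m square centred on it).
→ B > C > D > A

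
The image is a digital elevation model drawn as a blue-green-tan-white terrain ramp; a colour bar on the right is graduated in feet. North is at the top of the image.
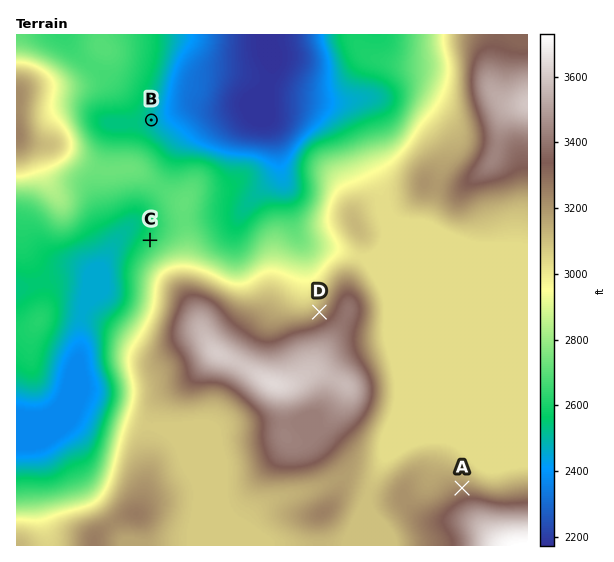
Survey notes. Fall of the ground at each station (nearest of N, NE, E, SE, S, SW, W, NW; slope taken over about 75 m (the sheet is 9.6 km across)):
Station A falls N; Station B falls E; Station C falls NW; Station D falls NW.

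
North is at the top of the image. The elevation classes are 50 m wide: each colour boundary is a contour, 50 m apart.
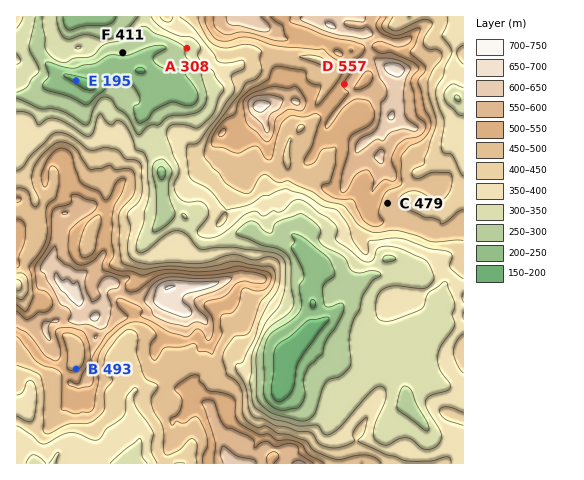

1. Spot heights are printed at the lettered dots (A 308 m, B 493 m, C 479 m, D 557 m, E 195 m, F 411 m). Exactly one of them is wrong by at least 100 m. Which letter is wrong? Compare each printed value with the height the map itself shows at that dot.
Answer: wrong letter F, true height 261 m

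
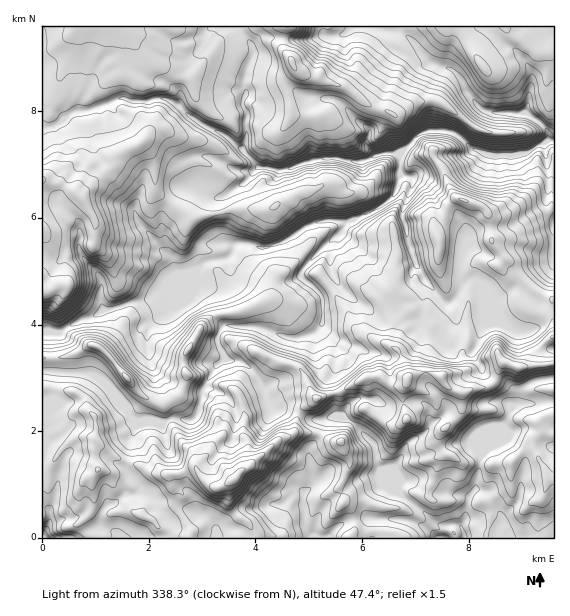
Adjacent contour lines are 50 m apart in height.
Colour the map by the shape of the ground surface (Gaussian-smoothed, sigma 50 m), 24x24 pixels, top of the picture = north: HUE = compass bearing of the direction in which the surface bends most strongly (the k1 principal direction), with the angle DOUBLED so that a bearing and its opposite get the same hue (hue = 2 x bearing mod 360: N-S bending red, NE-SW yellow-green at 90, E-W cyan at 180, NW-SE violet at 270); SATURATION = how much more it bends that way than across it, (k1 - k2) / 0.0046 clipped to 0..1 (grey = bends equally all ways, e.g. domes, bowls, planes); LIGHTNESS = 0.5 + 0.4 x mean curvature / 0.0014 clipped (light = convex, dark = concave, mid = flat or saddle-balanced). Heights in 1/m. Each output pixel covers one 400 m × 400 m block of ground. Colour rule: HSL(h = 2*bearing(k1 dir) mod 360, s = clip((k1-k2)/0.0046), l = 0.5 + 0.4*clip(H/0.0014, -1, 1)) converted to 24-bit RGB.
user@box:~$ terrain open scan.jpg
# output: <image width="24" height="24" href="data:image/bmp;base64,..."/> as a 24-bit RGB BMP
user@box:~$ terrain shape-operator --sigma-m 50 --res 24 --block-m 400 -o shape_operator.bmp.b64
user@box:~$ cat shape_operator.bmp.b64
<image width="24" height="24" href="data:image/bmp;base64,Qk32BgAAAAAAADYAAAAoAAAAGAAAABgAAAABABgAAAAAAMAGAAATCwAAEwsAAAAAAAAAAAAAD5mp4OFKUZ98elxTiGdFYMN7brmBnVeTa1BZltSja26/wIydVDRvULYpp9JfOl2Yjbc3zEpakCt8GXicr7h+bld6kIJNkJVdLTmVvJpyQbliSo22ib+0dEBhrLFfVCMutNk8OYYcPUElo5VhckaZjU/Mi83OZJbPeGzewRuxlbbRRXi7d7u5kUmHZHzVt3TDQF6Iv3qixWtyXK+ee0Reul+pi0C1gMXl79f0y3mJQoxiQ2dWSHtju067uM5FW083dVBbRJFjtIJRtI5XIGlSp6xQNY2TvZB5iFSqQ3d328+VRFfEWGzNety6rh68ms+GM6yn9dbu6JznO4aAUTyGdkQ22O2qKyp9RHwnvGuQw397r+bfGyrBlpbdfDy+fcKGY4OJTkqd2ua9QWZ3PVVlsiiae+zNz5K8Lzqle9pTzSX69tLzH2anwNnvvczuKwgq6MaDEVIr3bptO1ceU3BlQWZDvFFgqoZacXWCZkeB1+28XEWJb0s6cHMgTm4VFD4m3NSY3cU3DiUl0pYviTMLGCgLfQAieNfeqpLowMLzGaOP4ZWtLn+NNqaaUcS4zJTDaXCRcdfBu5ZlSxw6YuSDo6fm4rXIDE1bsDQjveCaWTdqS2Bv9tXirHj4E65rjncjo6A1n6AntDKgoeuaTSm1RYAuTXs7q7M0m5sug3csWysxXPbMlO3rUR9Z8MquDl/Ff9DSwVFydDVDSIJngu2BHURHtYXx29T3hpnu383z0eP6XFjlhSTE6zR+SeA9OIASo5zj2IrmVKHatPfFQydBNzdk+tzBNmAlTRM41CQ81Pb3mcXniTB5rGOSV381XFEVdcsZWoA3ZVopc1wiVA6K0/jpoW/osnT8JygLFKg06eG6rT5cQkBpPZSKVWSy+dLWA4KgaM8UPR8RZVEkOmsucDxfvJx0htrbyrxZbURUh1lefah0I3hj2pgZMTcc8YZMxNReFlwXETMMh4gjr2V+WW9rIlY25Lxky13txZLgepKuiZ+glLWmIy9qfL15fTw6jZVubnaNfJ6SmWJ1h2mAgGaAg5yiZbBXm5/g79zfCxVK59a/OIZTXnZze399U3JJUGQ4fGhKwI6Se7Silyp1LuKJkDNnia+skqWHX6GrqiMxTpZyi3F3gmpYcaVrgszUVIpq486uLwQvpuCLo3u7PWZ/bXlaZYNyb4eWZYGIs7GU14KBB2/GWzDOjLOwjmWczMKWKQpD2eisRU55l1egjMGPdMiBK0AveZxlZABt5PbVYKyoZZOHcDN61rpoN3FjW4RFbnAjOkoJeost5UBlHX5NmlJof1tRz+GoGgUu7vHQNEJkjkKHn9ODqVxlPFSGsIiZRB5u3u2/aYCkdCNuWzmg1cunr0K1WytCjnGw2sPPLJ4xFlEIpWIABlUluKXY8OKmNxN23uW4UjlkWpRHmrlkfaZ2PTuBf11apVWgm9J4c0E8PCd9Z7enisK5m2i9bmncoqfSu6/S2qzatIbJUU6+adR+ADMGAMIAeKPc3IXHxHjt0/D4vZ3csIfDnVC/comsir+5u22fpX+mNVdyudCIVEs9eWpie6hWIYNncs6nqYfP1LLkurjemr7g9dbrB1xsHFcTj2YgleaBW0dCgltLwmKE2G6Cs22jnFyVnWOTt42XZU15jrhjV219XJNdrcdAwgDEXj0CHDMCFTMAY2ABMyIAYKgAdACe3j7PrfqkgIs4QzJlXWAiY2op845waIJSlIVliGCBiXKj1KjQmmeng522mcLc5gJkUgBn2bvOw6q8jEjCkJbI0+3fyADoRVsJAEwn9NfXgwA+ZSYOY+zWFuogAHIHXIJFVI1Rf3ekg2OMdq+Wo6LKijzCVwYAYubJCzbAh7J8xJSZdnm6nbG7zySHtRmY19n0YjzBMyUAiv/dtvX8tnIL9AAjvACDoXCcd16Qn6Y2SX4cjIcQfncLaApMp9aygZRtNyF9imFeqL56WEstcU0oT8vak8jWi5Kwxpfe0uT4S8LCNAQPoqRMEmmAztixim+ShXiBdnCJmYG0j6S6i3rDX5e3pJmGhnpuOUyEeXWczk9goM/ju97th4/IbIWBb6N1XIBihGpLNAgmxtSkssHPQDuhbbtQg2OAiINzcIZ7fodzgo5/fZOJb4mBnXN2fXSPTFyLYDth1vXdYKTBsGGIuUB8lnSJe2JLcjxKcDcvPEmFs+G6mHl9kiqJjbata1+FoIuKeYCKgoyLfY19jmx1kZ5xWIN4lXVpiUSITbO+7vk7J2cUZV0oUng1f1dDiF1Xgz+JvaS9arepiYlpkVRleaegf3Fx"/>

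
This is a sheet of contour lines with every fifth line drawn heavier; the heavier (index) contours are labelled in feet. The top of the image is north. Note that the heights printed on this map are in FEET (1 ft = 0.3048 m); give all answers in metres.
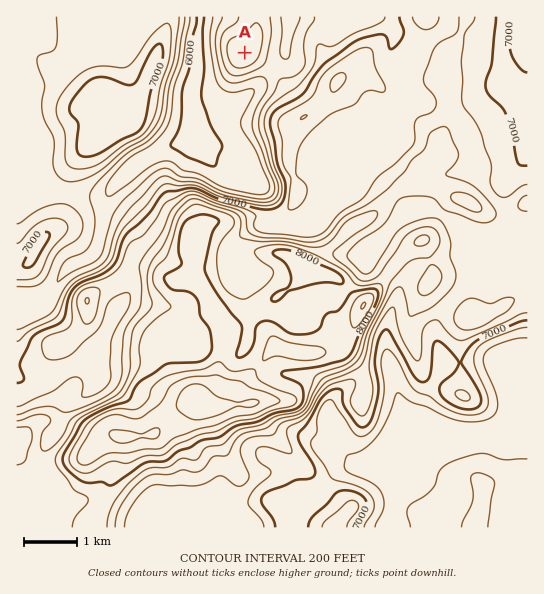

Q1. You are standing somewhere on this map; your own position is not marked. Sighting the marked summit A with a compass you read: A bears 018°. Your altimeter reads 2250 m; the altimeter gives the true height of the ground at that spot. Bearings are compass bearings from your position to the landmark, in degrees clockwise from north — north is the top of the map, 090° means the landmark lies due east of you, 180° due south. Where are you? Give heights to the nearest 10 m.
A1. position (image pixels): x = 198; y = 195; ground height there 2250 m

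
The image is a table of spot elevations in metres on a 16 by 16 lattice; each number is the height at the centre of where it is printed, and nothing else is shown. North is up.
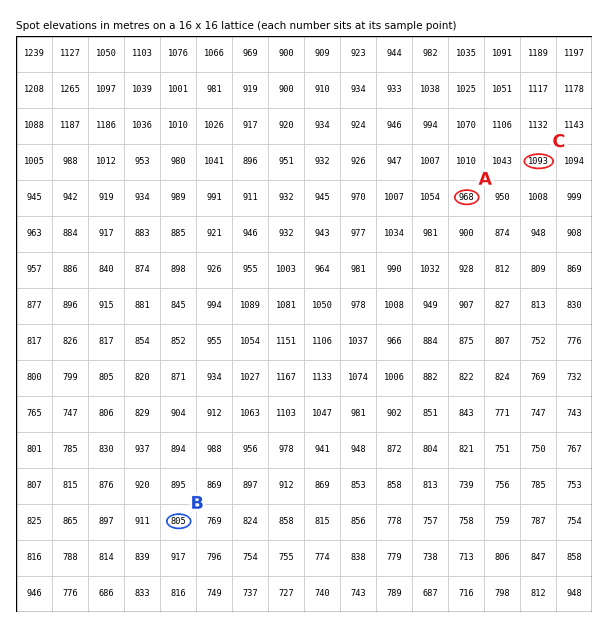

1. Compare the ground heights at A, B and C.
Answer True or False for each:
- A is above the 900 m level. True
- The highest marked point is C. True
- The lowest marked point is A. False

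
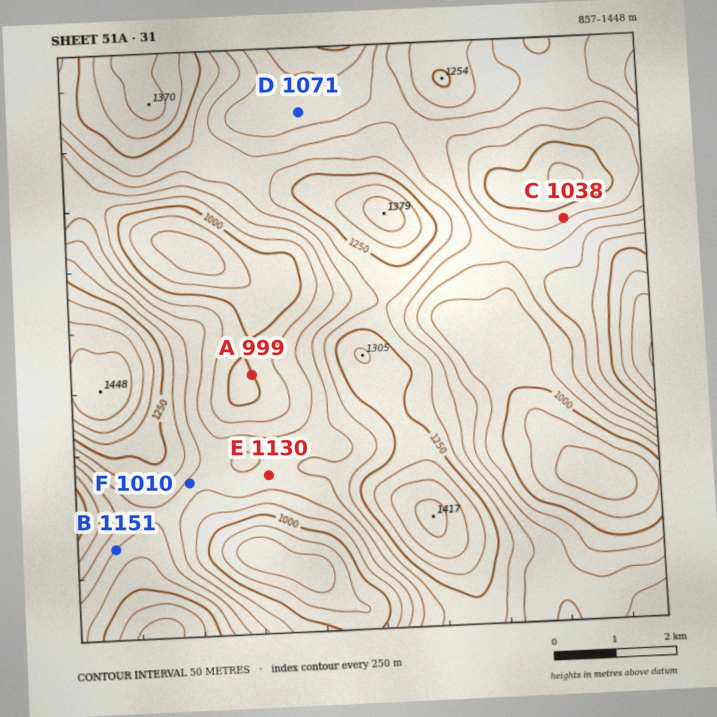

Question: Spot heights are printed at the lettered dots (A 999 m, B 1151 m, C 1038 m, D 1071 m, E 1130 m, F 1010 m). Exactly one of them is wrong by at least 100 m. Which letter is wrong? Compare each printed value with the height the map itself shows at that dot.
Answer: F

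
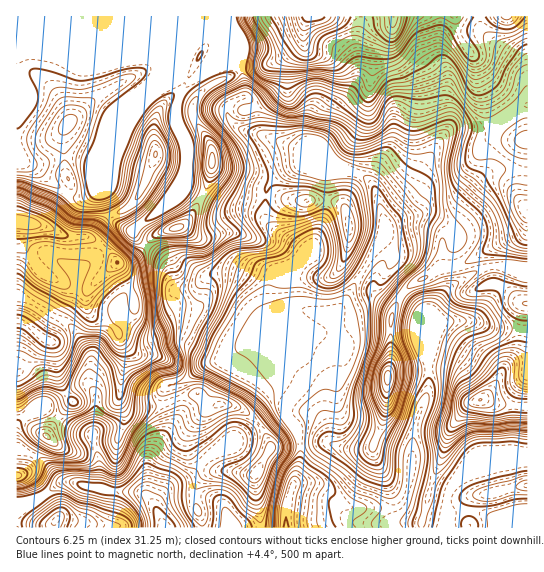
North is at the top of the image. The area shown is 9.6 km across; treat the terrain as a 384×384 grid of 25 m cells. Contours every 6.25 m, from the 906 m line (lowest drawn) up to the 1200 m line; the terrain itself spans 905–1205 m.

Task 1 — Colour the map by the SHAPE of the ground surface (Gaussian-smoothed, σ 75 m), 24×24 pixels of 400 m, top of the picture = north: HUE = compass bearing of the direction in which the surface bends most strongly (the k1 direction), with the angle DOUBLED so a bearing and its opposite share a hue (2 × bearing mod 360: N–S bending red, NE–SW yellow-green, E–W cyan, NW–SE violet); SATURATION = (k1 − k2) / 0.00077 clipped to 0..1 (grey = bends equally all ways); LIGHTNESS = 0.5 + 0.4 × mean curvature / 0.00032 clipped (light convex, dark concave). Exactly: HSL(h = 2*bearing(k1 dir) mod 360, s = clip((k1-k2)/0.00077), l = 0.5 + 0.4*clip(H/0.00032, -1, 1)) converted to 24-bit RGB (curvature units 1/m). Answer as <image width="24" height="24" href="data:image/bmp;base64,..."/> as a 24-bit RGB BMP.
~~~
<image width="24" height="24" href="data:image/bmp;base64,Qk32BgAAAAAAADYAAAAoAAAAGAAAABgAAAABABgAAAAAAMAGAAATCwAAEwsAAAAAAAAAAAAAJYjB4MLjmaDVl6TXnavY4bTaTRdzZUB1vN6aWlKCfkNW7v+hAwkwjYWWlYSVeZGZaW+aeW6hbGW9sphvYXWNpIRmbHhRd35qLW0CAHsLt7c4ZUQed1gPaEMaZz5tV42eybFrWjRGk3JW+fzPAxgwZoCJlnx1jVFSfnJRbrBLM117066DU2mLm4C8rY7Lklq759b1kRRpLSAGQpET6tZnJ5yRZ097TH5RZrhigXjPj6rZ+eHSDBpGJ1ZPfHBMhGNes6J0d9iQIjdk4Jp6PX5fY4FccYVZWqpZdRsa8EOd0PH7EwT5+OLKJ1aWRFuMjaasYptaR4BOSGNW5JmN3MH4CBGbkqe4Z3LK5N/JgLRRIilU0k5Cw9ouM182d3pNenZMPHbXzO/WjVQtERIi5c5Q3ENPLWluZpV8tH59T3xKQFVEkvWX2Ba2NiV/ibGIQktz0HNm5rBfDjFTZkPR/c7SXiA/hI8iYmcfK4cWZD0q7J+uEzrert6PjduWMjPIVG2jgah/tpnWtu34W+SDVxtQcY+YfI9yTzNpnzZG//zMCC5DFDpQ852z2sfxwMnvrbP304GYJ39yMe4sWyhy17NpzKA9DykTI5IiquLkht7hniQveSY/iGuIaYB1iYZ2HStwzHjd//bMGjNyCh83aNhw0pfDzIWJRYN7unCcuGKklstfICtUsoU35ouOfE7hmP/XCkkQRiYZe1RPgXh4hn6AdYOCeIR2L1NrIG6s/+7MQCPJGB91dL5dS2xK2K6cfkmje1eFstTT1Ye1Fwwnmt+Id9GIm+enhReEu0tbMl5od399gH9/gICAhH+BeoCBXGh5ED1C/v/MTRJZQ1N4daOMfKKlm6Rgs1ZmisfQo2pSkR1ciqPbbsq74LORH++AbByDyoWHOnp/WX17en98foF/foCCgXuCbmeAIzFj//rMGSBJaXJ9WncxYlsqeFw3qphHgkU1cC8sXaiNqsN9Smti6/PIAiOwYkGBrHyvxX+kQWNubntrf35oe21dgn1ER3BxMZic+9G+px9TMUIiw1qVWLixWa+dorS+gTyFltPKdJesuYGesE9hu/+XNwVRcIlDR3FQu3lvc1+ZXn6MfnuccVS06KTbIa50TbOAHHx0/8zznYLkNK+JYazHfq7CT5xOW8S2jIlnf3NmZHtr1vXn0s3+WwhTgWY4h1sgNnYfaFs5bms2Po0/ToBvcDuA+s+3G2pnS31pJ1Ui2457h3asslmijV0uflwrkolYVKSJhbnl0Ov1fv+HMwAm/4XirnLhqu/oro7qhqTnkLDksVOmQGA+KzBK+fLSKWiTUU95UmB8ucV8hmxsZGN4rGSvypu8vtTs1PL3FZ/D1y4j6ABsP6wLAE0i+KDp6o2SNmZLi3tTdT1kq2STsXacJHeK0+y1bEKuTzppW5Feb5ZRpXJkbGFobVtpu8KUo9+/oiYaaQ0IIE4dTSFY/s3WI7ePEUYq/2xbnJJEQnlhUF+FfJq6uLzcY3Hb0tOyhCuNdFyDgJuESlp8sXlrhGt9Zaenj72aZS0IeTA3xtGXTj1xL0Rnyq1/67OrGmV4yhCm9fHWOH6+TH6YUZZdeHU/bWM+imQsfzBNdJCNg5J+QUp6wH6OfqeNZpx9jI5hflp4g5FqualkSGt6RmV7UWCq8+zYJR+vEUqr6vrRVjKrb1WKhmhqZWd3dz9nxFlAVZg+SnZalJpjOm12XGC1vqOaeW6KloJ4X2OVpYqjrpiPX5iaX3F9KHCA9/nSRA1QW/+H69FPXA8tYTwwflQmRzkcQFIjoq9m0reaLWJ9qqNxRXdMH1NDyrFqZpGMiZihXnh3d4lzrZyWuHmYR3ZsOXdq8sBwKxpx6P+PJg0Qp1+4sSWu3I5+Q7HafovIaHuo3+GtKjp0jqOFqIGrLjtyqMZtZ45dWIRXcW59apt3dY9yoXKiyoTHTZp/RIhEYUmg6XKI71jgDDs8dzsVs+WJejw7W1c7P5Bb4tOsVjiBXZ5laohvRzyEucaSgJmFXHSHeYeUeo58fnVnbnpfa4pYu2qOe2OVc35/c5pRtZNTTADF69nyxX/TxnKzbs3YYLC2nZ5UqmFZZ5uceXiSSy5uvdWVd5p6VltufoBygHtzgH18f39/f4B+f4B5gH58fn+AmqBvdXGFGBVDy7YasXFrzdqtTW6NlVuXh2GW17+IOnl0b1N4UcDHkcKRnFpxdlFjgIB/gIB/gIB/gIB/gIB/gIB/gIB/f39/f4B9fnqAUwR6sd+wd5+YzaCPiXG/SYymUlmV6Ne/SUC2WGWgbrp2fFd5s2OQcnyy"/>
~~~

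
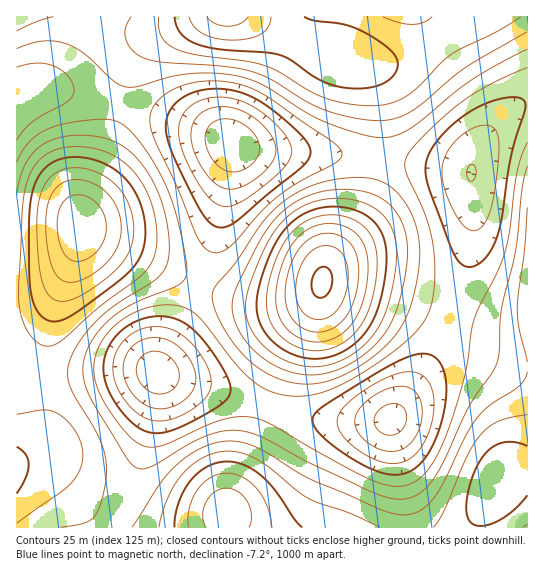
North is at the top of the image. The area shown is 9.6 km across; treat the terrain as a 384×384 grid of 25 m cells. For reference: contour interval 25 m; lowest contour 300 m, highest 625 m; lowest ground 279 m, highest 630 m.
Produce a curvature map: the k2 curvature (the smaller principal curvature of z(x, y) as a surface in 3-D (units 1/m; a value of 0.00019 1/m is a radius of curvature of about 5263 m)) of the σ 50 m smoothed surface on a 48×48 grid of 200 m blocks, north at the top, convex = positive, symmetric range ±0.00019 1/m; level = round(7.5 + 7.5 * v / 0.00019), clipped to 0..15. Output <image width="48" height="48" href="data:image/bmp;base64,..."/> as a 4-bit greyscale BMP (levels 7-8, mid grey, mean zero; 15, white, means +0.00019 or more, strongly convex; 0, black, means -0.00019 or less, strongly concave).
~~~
<image width="48" height="48" href="data:image/bmp;base64,Qk32BAAAAAAAAHYAAAAoAAAAMAAAADAAAAABAAQAAAAAAIAEAAATCwAAEwsAABAAAAAAAAAAAAAAABEREQAiIiIAMzMzAERERABVVVUAZmZmAHd3dwCIiIgAmZmZAKqqqgC7u7sAzMzMAN3d3QDu7u4A////AGZWZmVUQzRXm97bhlRFZ4iHZUNEVniJh3ZmZmVUMiNXrN7bl1RFZ4iHVDM0VniZmHZnd2ZUIiNXrd3cp1RFZ4h2UyIkV4mZmHZnh3ZUIRJHrN3cp1VWd4h2QhEkV4mqmHZ3iIdkIRFGm8zLl2VWd3d1MQEkZ5mqmHZ4mYhkIQE2iru6l2Vnd3dkIAAkaJqqmHZ4mph1MQE1iaqZdmZnZlVUEAAkaJmqmHZ4qpl1MQE1eIh3ZVVVRDMyEAAleJmZmHd5qpl1MREld2ZUQzMyIRAAAAA1Z4mZh2eJmZh1MRElZUQyERAAAAAAAAAkVniIh2d4iIdlMQEkQyIQAAAAAAAAAAATRWd3dmZ3d2ZUMQAiIRAAAAAAAAAAAAACNFZmZVVmVVVDIQABAAAAAAAAAAAAAAABNFVVVUVVREMyEAAAAAAAAAESIjMyAAABNFVVREREQzIRAAAAARIiIiNEVVVTEAASNFVVRFVEQyEQAAABIzRERFVniIhkIQASRVZlVFVVQyIQAAASRWZmZmeZqql1MREjRWZlVWZlVDIhAAEjRXd2Z4mrzLqFMhEjRWZlVWdmVUMyEREjRWZmZ4q83cuGQhEjRVVVVnd3ZlVDIhEjRFVVZ4rN3cuWQyIjRFVVVnd3dmZVQyIjNEREVorN3cuXQyIjNEREVmd3d3d2VDMzMzMzRorMzMunUyIjMzM0RWd3iIiHZUMzMiIiRoq8zLunVDMzMzMzRWZ3iJmYdVQzIhESNoq8zMuXZEMzMiIiNFZ4iaqpdlVDIhABNZvMzMuXZURDMiESNFZ4mqu5h2VDIQABNZvN3cuXZVVEMhABJFeJqru6mHZUMQAAJYvN3cqHZmZUMhAAJGiaq8zKmHZUMQAAJXq83LmHZmZlMgAAFHmqvMzKmYdlMQAAJHmry6h2ZndlMQAAJImrzMzKmYdlMgAAJGeZmYdmZnd1MQAAJYq7zMy6mYh1QgAAI1ZndmVUVWZlMQAAJYmrzMypmYh2QhABI0REQzMzNFVVMQAANnmru7qYiIiGQxABIyIREAERIzREMQAANXiaqqmHd3d2UxARIRAAAAAAEiMzMQAANWeImIdmZmZlQxAREAAAAAAAESIzMgAAJEVnd2VERFREMhAAAAAAAAABEjMzMgAAEzRVVUMzMzMyEAAAAAAAAAEiM0REQhAAEiM0MyIiIiIhAAAAABEiIzREVWZlUxAAARIiIiIiIiIQAAAAEjRVZmZnd4d3ZCEAAREiIiIjMzIQAAASNFZ4iIiImZmIdUIRAREiIiM0RDMhABEjRWeZmZmZmqmIdlQyESIjM0RVVVQyIiNDRWeJmZmZmZmHdmVDIjM0RVZ3dlQzM0VURFaJmZmZmYh3dndlQ0REVmeIh2VERWdlRFZ4mZmYiId2Znd2VERFVmd4h2VFV4h2VEVniZmYh3ZmZnd3ZVVVVmZ3dlVVaKqXVERWeJmYd2ZVZneIdlVVVmZmZURWibyoZURWeImIdlVVVneIhmVVZmZVVERWi825dURFaIiHZVRFVniIhw=="/>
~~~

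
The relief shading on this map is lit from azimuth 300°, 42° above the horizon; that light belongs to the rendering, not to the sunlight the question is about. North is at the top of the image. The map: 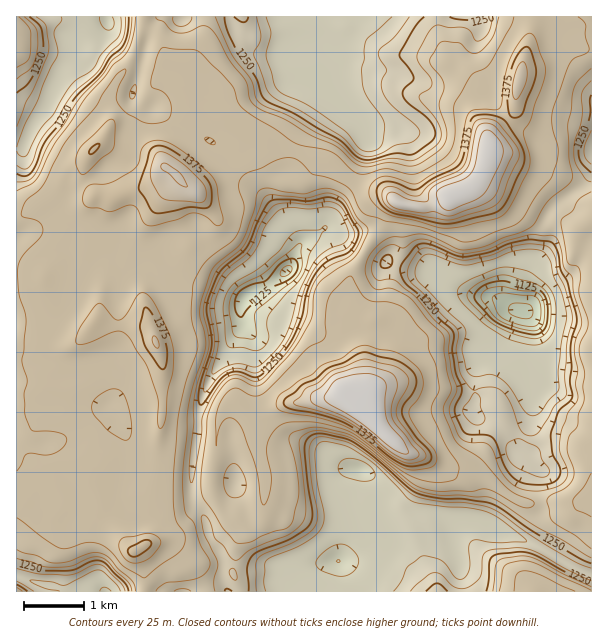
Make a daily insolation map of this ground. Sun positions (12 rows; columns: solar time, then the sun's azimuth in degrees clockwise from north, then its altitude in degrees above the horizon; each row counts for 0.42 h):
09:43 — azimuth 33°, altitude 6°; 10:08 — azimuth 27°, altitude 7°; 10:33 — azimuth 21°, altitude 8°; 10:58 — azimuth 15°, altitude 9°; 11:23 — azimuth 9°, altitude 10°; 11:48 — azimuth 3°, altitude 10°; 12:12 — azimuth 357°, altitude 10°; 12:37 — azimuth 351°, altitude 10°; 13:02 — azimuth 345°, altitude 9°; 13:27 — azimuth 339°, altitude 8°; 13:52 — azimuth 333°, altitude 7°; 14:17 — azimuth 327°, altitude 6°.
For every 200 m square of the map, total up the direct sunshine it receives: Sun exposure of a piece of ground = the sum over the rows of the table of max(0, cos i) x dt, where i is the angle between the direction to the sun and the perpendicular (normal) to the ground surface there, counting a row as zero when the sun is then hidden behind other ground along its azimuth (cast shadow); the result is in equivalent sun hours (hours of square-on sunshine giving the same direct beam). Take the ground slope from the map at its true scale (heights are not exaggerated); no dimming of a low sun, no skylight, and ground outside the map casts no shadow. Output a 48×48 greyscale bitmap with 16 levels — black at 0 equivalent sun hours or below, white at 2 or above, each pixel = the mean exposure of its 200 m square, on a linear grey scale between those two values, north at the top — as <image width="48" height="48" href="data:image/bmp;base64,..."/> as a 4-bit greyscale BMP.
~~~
<image width="48" height="48" href="data:image/bmp;base64,Qk32BAAAAAAAAHYAAAAoAAAAMAAAADAAAAABAAQAAAAAAIAEAAATCwAAEwsAABAAAAAAAAAAAAAAABEREQAiIiIAMzMzAERERABVVVUAZmZmAHd3dwCIiIgAmZmZAKqqqgC7u7sAzMzMAN3d3QDu7u4A////AOQAAAABUyAUYzVlVWZnZmaJmruHZmZozxAAAAAANDMiRGZERFeIdmZomod2Z3jP5gAQAAAQAkVWZkIAE0RVVWZ3iGVXvd/1ACI0QhE2QkVocyAAASISRFVmZVV8/+cQAURVVVV6ynVoQ0MQAAMzRDMzNEVmUxABJEVVVVZ3iGaGRFUzIRJEQyIREQERAAEiNFVVVVVmVWaENWVVVEREMhAAAAAAABRUVVZlVVZmVWZjR4ZVVVQyEAAAAAAAA2ZmZWZVVVZmZVZlV4ZVVUMQAAAAAAERW93chmVVVmZmZVVmVURWZTAAAAAAJFVXq6qZdmZmZmZmZVVWUzRWZRAAAAAABGZ4mHUzRmZmZmZmZVVXVEVWVAAAAAAmhnmIhlVDVmVVZmZmVEVWZVVVQQAAABWtp5y6ZEVWZlVVVWZmVUVVZVVUEAAAAVrJZ5m4VYh3hlVVVWZlVVVXZVVTAAAAJWmGaIdlV3iHZmVVVVZVVVVYlVZlMhETVmQjVDRVaHebp2VVVVVVVVVGuHiIu4hmZlQjRDVXmGZ4VWVWZlVVVEVDnt/pjO2pd4dVZpmql2ZVZlZlVVVVQ0VCXv/9h5z/3Mu5Zod4dmZWZFVVREVUMkVTN4ie13m93dy4Z3ZmZmZmRGVWUyNENHZlVpqJ2mZou5l2ZUVWaJlmd2ZmdUREWIZndodWm4Zmd2ZmeoVnvdyGmFZmeGVmaIZodmRWaYZWVVZnvreMuFVVZVVWZ4eHaXZVVVV3Z2ZmZmZ6y3eEAAA0M1VVVndnmWZTMiN5iHZmaJm9lDIAAAAjNFVVVmZmh2VUIQAnyql2abulEAAAAAASVmZlVWZmZlVUEBECWryoZnYgAAAAAAIxNWZmZVZlVVVVIAIhA53tchIAAAAAAAAUJWZmZVVVVVVVQgEzEmm8ogAAAAAAAAADRWZmVVVVRFVlRDIzIBNFhhAAAAARAAAEVUVVVVRVMRIjNFMRAAAAEyAAAAAAIhNFdVVVUyIjQxAANmMQAAAAIgAAEAAAE0NXd3ZVVDMxMyEBVmUgAAABQyWsZDIRE0M2d7llVoiGRENXdmUQERACVp7tuXZDM0QyWdx2VHiIdDWLllQ0ZlRFet7L//pkMzVUWbuGZCRnh3rLdmVVVVVY7/3crNtlMkVWi3indzJVec23ZlVVVWae//7MyohlVXZVZli6eZVnjdlmVVVWZ53+hnmYqXd3m3VmQza9l5hnd3ZVVVVmi+7ZZWZURFebyEVmQzSLp3l3eGVVVWab7sqGVUMiE1jvozVVVENYuWZ5ZVVVZmne65dmVDIiNWiqc0RVViNGrqZVZFVmZmeal2ZlVEVXd3ZmZDNVRCI1fPlTZVZmZnmHZmZVVWd3VFZmdkRVMhI0Z62FZlVWZ7p2ZmVVZVRDJGZmeGZVQjM0ZmzoZmZmaadmZmVVZURVZmiXaYd2VGVWZnnJVmdmeXVFVVZmZ4h3d4ipaZdmVmd1VWiIVoy4mGVlVVVVZ4mHiZiJd5dlVb6VVmZWV4iJhiR2ZmZmZ3eIibyXdnZVZw=="/>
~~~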